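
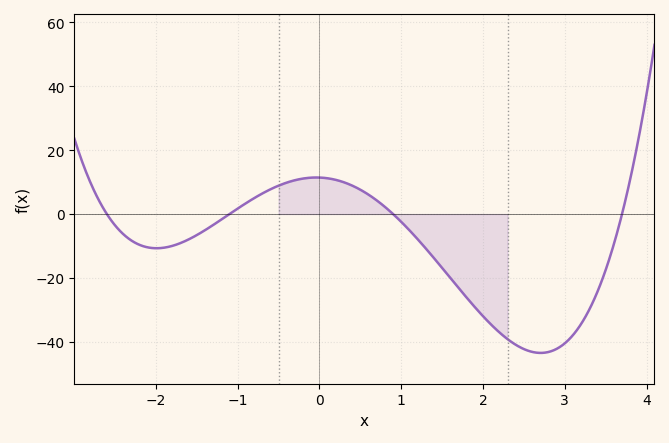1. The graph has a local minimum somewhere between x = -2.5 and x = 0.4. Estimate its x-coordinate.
-1.99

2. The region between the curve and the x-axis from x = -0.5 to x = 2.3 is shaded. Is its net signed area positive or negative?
negative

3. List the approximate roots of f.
-2.6, -1.1, 0.9, 3.7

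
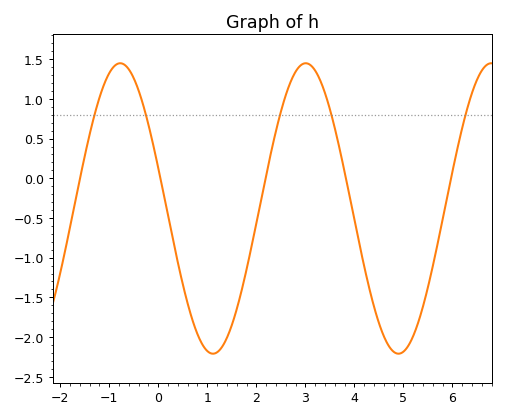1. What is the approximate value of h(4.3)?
-1.35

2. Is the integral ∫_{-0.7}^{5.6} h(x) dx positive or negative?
negative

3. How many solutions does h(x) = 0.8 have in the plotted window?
5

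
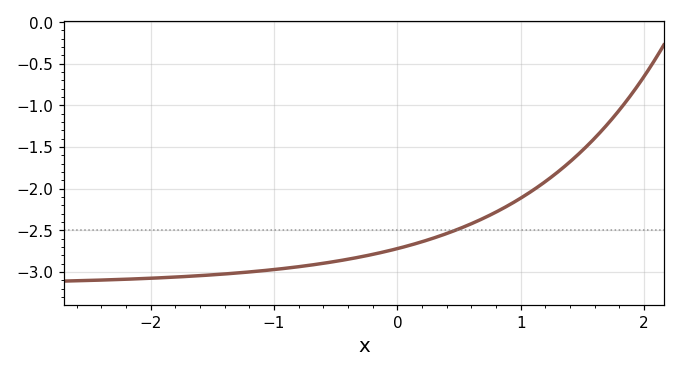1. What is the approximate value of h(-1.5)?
-3.04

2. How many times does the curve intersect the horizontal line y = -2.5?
1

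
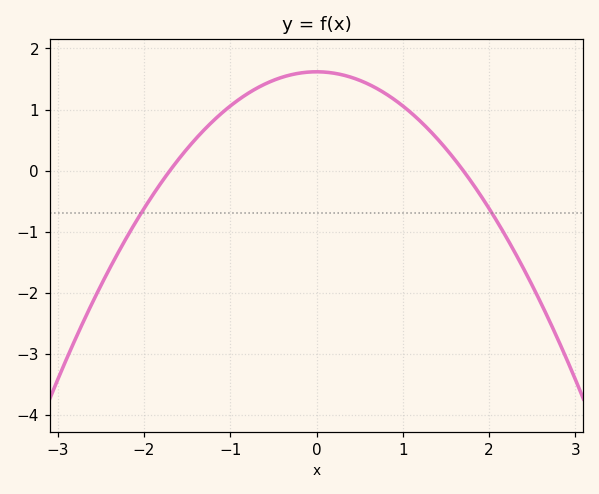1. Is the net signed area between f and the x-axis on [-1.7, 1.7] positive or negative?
positive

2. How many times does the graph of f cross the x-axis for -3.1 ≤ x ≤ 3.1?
2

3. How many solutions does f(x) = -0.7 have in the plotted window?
2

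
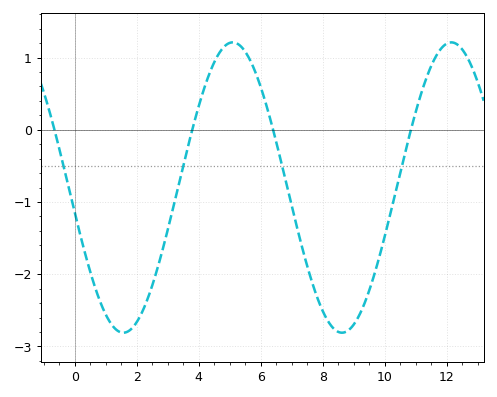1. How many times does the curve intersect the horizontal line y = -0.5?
4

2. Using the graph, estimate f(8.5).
-2.8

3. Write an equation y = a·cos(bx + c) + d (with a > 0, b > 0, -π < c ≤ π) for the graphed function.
y = 2.01cos(0.89x + 1.8) - 0.8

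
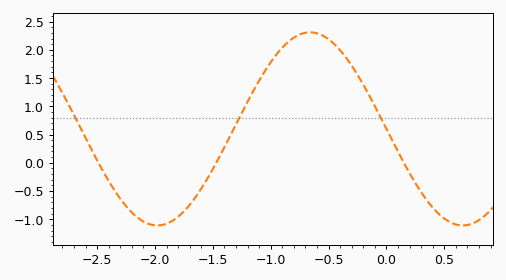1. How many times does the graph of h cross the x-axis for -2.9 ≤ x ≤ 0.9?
3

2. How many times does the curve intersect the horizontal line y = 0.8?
3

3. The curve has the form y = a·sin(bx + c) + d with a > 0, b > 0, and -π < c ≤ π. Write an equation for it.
y = 1.71sin(2.4x - 3.1) + 0.6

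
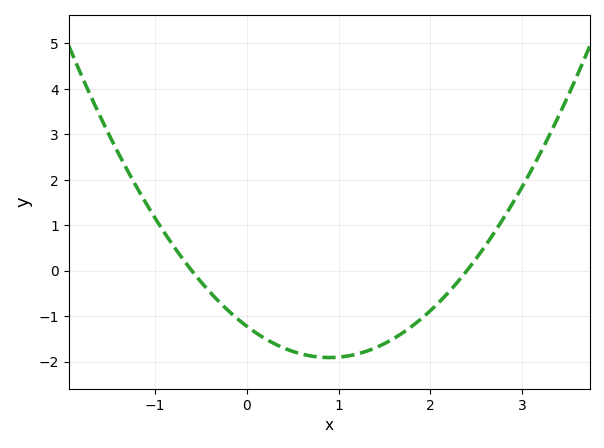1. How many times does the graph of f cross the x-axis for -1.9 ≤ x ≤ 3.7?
2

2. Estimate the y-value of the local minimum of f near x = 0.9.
-1.91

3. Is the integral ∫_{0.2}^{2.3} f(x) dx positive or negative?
negative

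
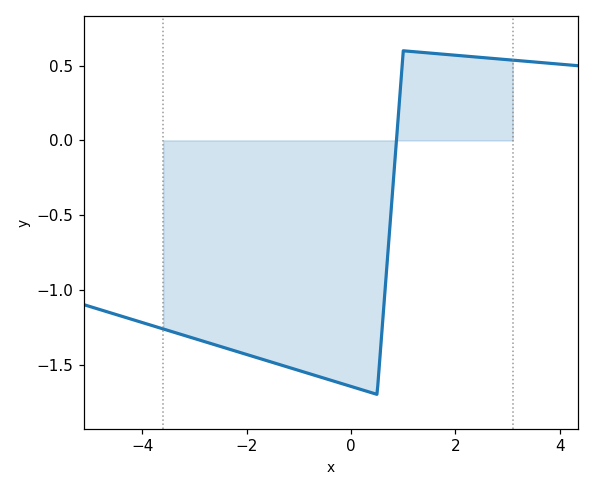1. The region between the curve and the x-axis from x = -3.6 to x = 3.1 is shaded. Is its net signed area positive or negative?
negative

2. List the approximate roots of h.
0.87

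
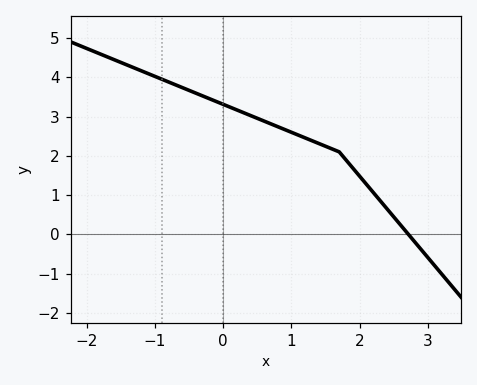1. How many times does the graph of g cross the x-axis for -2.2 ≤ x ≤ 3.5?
1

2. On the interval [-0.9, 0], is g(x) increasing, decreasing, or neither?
decreasing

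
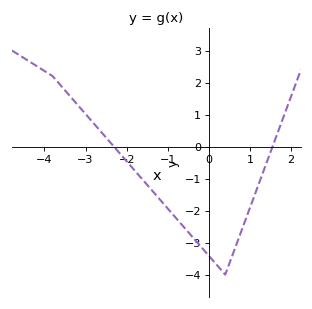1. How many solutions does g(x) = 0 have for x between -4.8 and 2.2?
2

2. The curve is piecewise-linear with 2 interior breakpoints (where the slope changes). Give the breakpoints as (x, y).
(-3.8, 2.2); (0.4, -4)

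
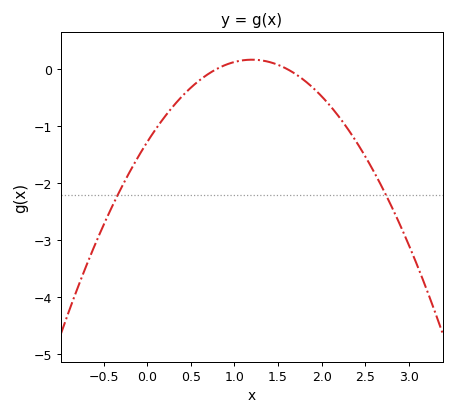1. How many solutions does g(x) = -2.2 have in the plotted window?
2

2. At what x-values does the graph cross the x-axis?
0.8, 1.6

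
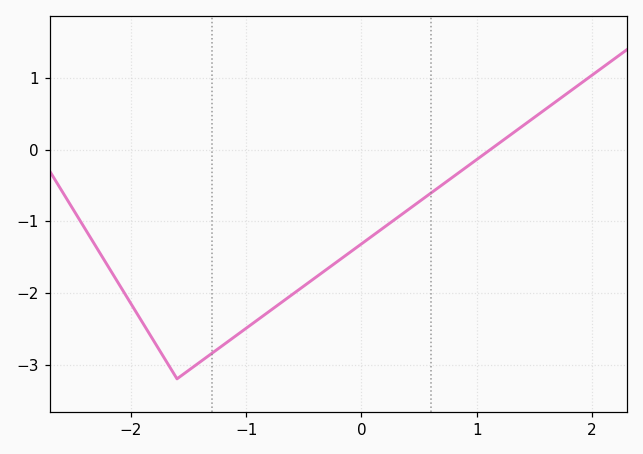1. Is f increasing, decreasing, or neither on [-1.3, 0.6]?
increasing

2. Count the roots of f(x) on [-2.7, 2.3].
1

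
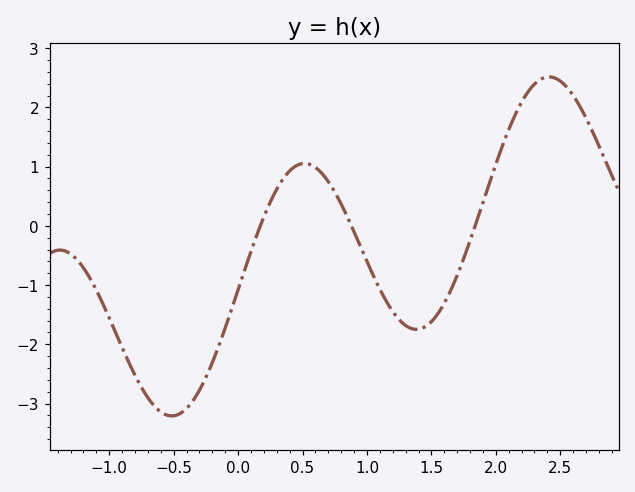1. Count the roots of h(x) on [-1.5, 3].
3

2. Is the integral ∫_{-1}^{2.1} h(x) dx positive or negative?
negative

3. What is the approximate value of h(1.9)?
0.4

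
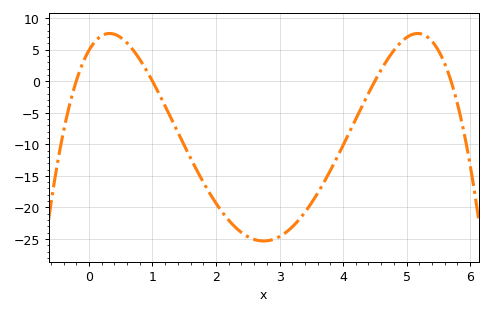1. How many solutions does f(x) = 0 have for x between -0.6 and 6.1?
4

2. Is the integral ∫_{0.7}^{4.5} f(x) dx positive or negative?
negative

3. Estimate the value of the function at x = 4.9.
6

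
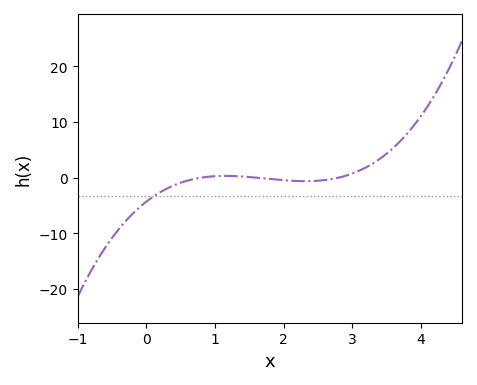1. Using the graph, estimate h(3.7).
6.58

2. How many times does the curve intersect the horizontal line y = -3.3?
1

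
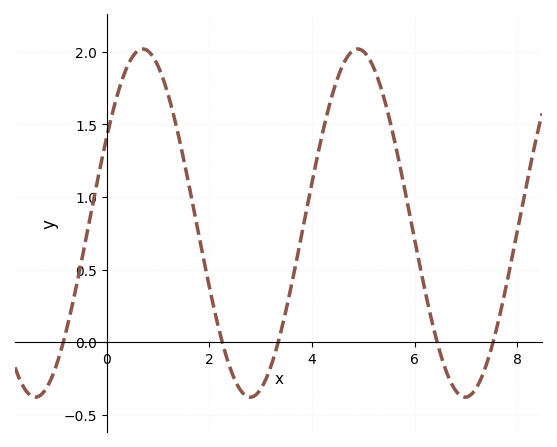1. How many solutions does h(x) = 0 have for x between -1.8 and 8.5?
5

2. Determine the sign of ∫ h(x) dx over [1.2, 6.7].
positive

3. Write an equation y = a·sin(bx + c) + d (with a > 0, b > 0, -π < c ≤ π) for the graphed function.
y = 1.2sin(1.5x + 0.52) + 0.82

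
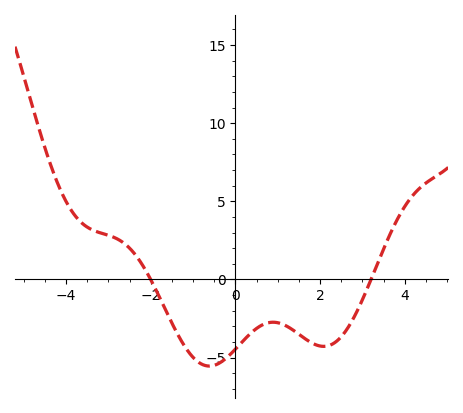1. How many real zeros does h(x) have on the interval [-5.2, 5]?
2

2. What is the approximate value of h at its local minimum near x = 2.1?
-4.28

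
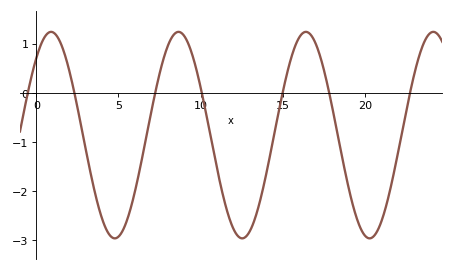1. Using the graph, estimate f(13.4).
-2.47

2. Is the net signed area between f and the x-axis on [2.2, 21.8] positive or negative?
negative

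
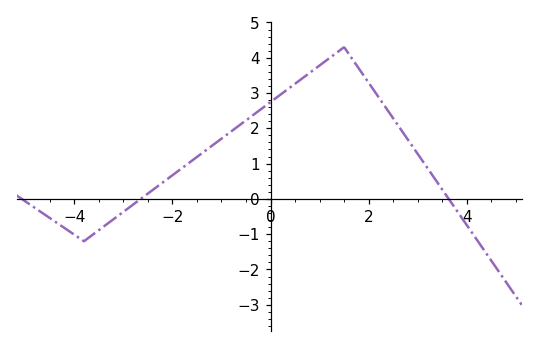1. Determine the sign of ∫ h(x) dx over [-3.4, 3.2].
positive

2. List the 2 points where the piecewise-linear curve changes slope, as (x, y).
(-3.8, -1.2); (1.5, 4.3)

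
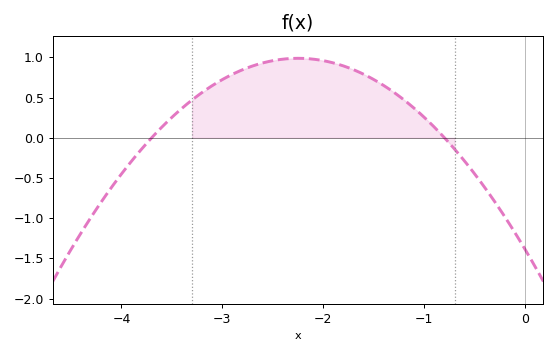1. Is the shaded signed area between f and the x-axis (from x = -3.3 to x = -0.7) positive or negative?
positive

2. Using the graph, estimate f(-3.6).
0.132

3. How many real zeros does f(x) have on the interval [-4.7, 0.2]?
2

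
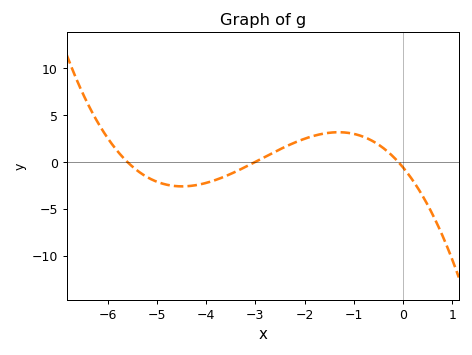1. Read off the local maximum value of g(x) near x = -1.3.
3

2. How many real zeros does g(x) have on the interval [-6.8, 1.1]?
3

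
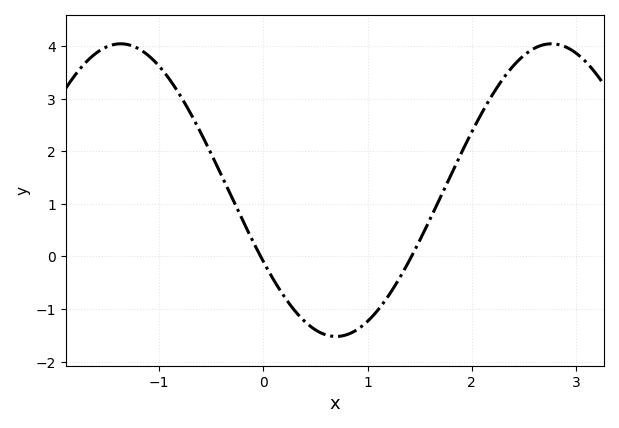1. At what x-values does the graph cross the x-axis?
-0.027, 1.42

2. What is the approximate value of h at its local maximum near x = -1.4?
4.04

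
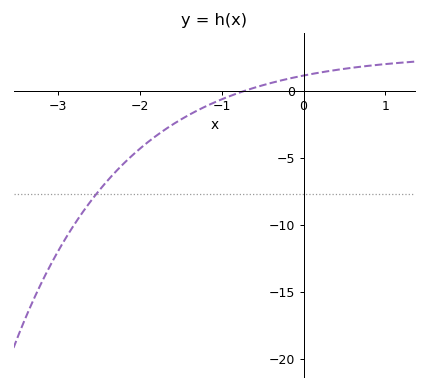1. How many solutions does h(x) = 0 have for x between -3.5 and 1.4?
1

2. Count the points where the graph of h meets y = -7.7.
1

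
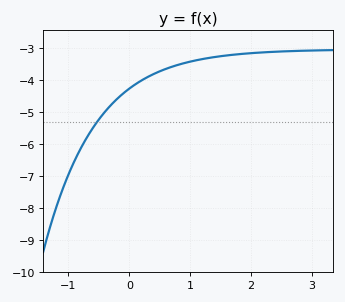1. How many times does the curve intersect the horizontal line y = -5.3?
1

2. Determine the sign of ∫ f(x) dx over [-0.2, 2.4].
negative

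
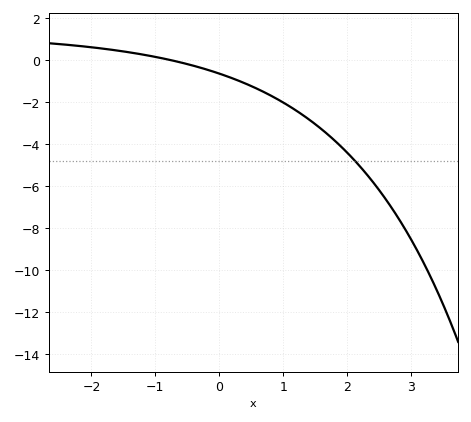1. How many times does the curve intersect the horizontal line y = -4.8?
1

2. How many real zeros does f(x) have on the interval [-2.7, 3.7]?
1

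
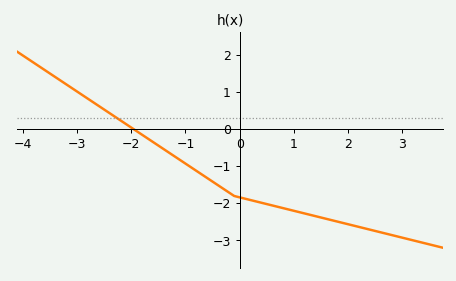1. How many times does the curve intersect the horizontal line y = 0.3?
1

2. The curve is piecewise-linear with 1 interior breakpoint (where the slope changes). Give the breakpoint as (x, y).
(-0.1, -1.8)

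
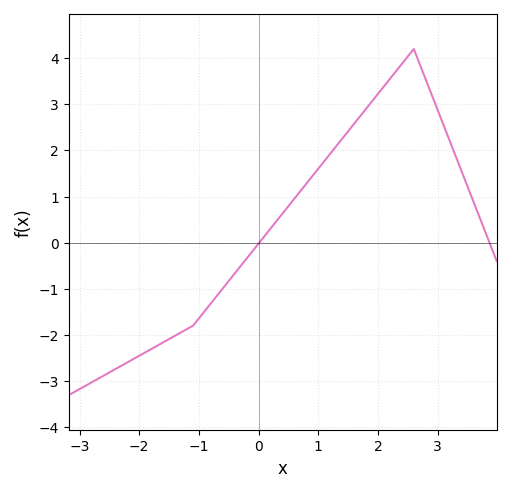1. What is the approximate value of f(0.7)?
1.12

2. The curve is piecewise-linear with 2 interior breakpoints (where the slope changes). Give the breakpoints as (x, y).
(-1.1, -1.8); (2.6, 4.2)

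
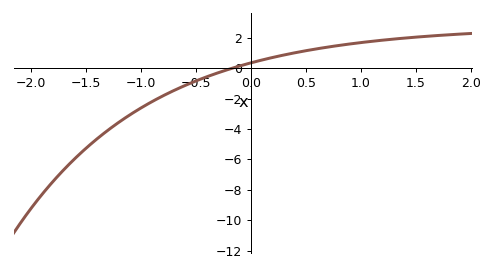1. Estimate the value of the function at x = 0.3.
0.8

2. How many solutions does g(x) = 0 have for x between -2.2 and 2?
1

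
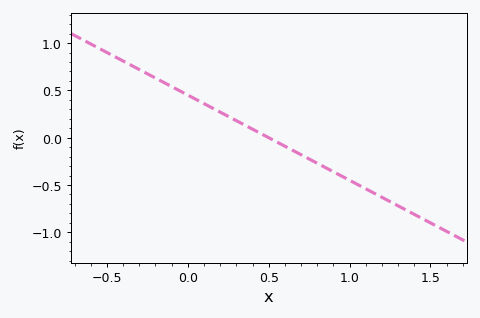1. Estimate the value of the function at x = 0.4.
0.1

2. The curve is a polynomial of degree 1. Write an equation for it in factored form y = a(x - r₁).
y = -0.9(x - 0.5)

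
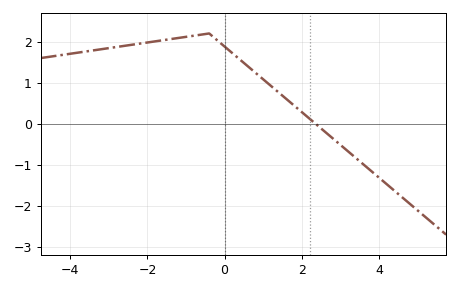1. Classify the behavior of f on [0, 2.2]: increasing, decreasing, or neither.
decreasing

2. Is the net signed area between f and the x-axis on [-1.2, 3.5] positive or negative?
positive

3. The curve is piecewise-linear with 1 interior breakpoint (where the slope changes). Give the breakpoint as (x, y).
(-0.4, 2.2)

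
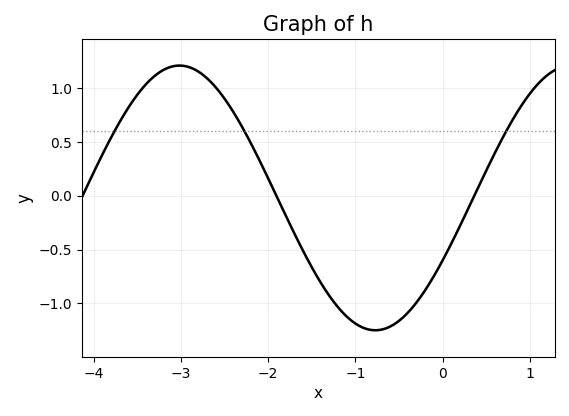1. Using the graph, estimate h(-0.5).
-1.15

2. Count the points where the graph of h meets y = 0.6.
3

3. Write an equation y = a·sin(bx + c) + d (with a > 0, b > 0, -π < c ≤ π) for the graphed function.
y = 1.23sin(1.4x - 0.49) - 0.02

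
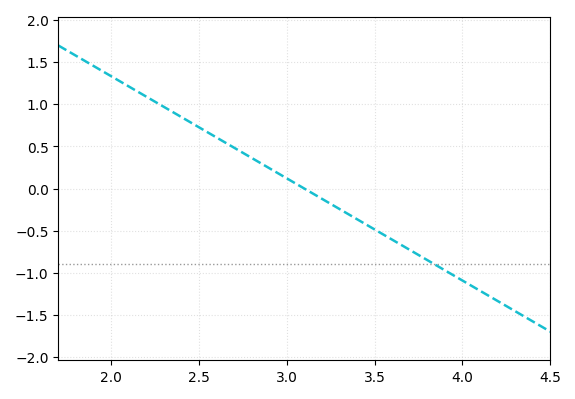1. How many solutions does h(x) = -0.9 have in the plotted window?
1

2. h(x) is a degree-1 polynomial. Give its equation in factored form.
y = -1.21(x - 3.1)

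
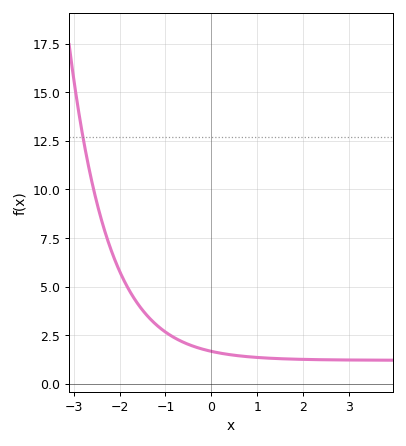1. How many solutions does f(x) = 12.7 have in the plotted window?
1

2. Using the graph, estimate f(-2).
5.81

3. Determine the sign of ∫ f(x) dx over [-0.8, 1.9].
positive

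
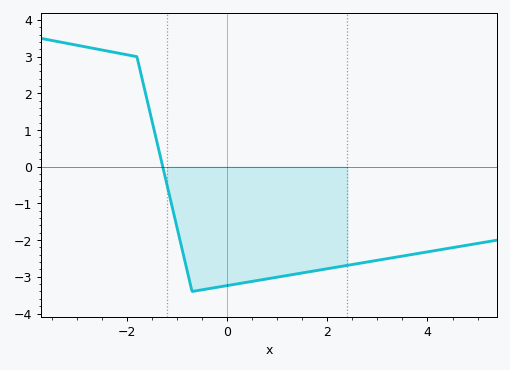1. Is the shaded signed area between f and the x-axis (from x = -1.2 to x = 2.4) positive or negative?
negative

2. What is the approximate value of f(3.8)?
-2.4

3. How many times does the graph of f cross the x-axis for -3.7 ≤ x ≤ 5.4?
1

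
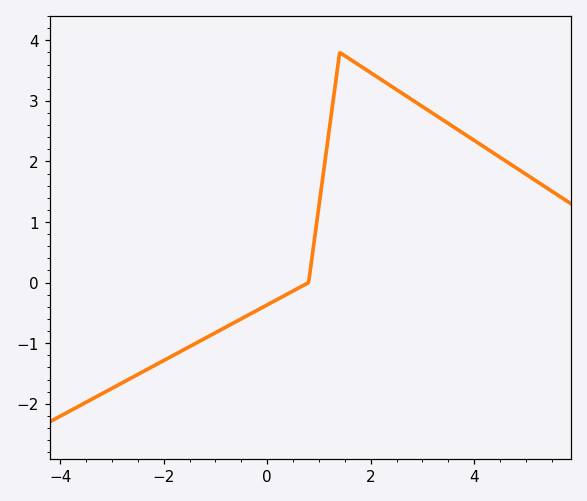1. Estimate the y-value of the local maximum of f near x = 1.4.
3.8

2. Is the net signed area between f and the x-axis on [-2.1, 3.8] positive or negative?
positive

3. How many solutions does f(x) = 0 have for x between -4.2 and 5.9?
1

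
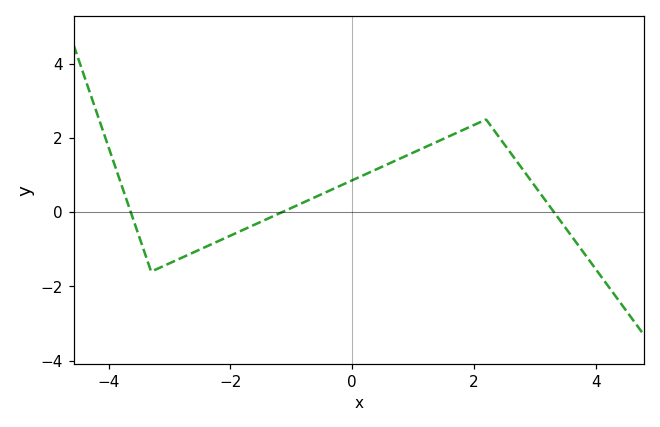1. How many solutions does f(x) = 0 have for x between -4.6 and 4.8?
3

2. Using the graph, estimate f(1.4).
2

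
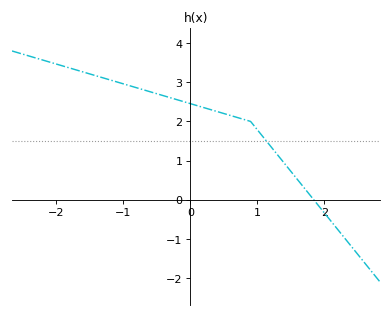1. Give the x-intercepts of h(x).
1.84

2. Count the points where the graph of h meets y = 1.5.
1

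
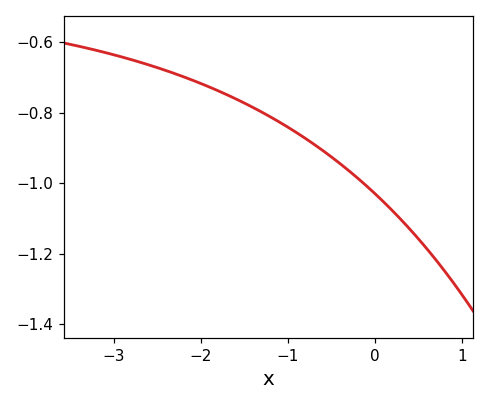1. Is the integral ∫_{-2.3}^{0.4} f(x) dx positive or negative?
negative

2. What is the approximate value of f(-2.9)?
-0.643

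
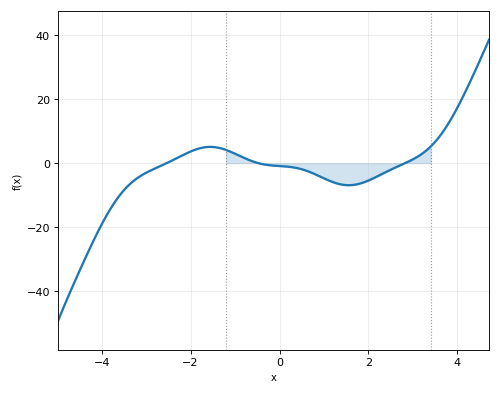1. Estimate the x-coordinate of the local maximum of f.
-1.6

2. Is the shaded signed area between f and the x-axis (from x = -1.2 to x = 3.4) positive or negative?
negative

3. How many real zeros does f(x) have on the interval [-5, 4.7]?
3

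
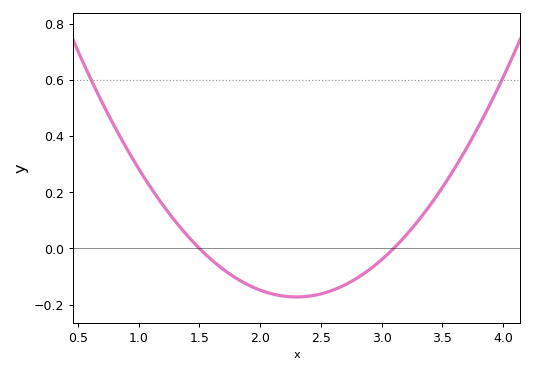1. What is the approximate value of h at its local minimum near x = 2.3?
-0.18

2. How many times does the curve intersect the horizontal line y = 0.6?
2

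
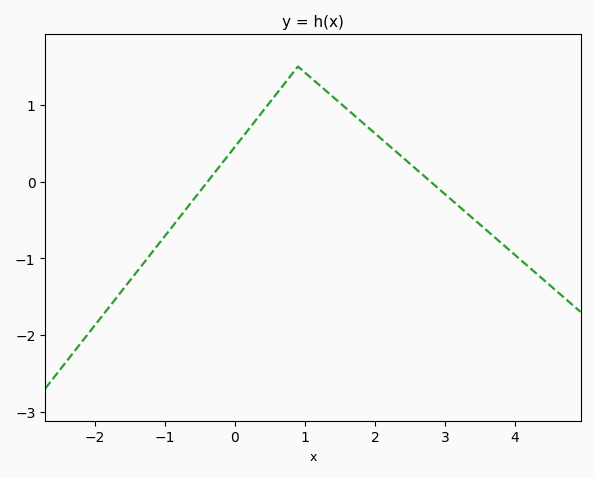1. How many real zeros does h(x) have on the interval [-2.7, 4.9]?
2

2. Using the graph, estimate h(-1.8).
-1.6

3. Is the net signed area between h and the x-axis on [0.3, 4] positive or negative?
positive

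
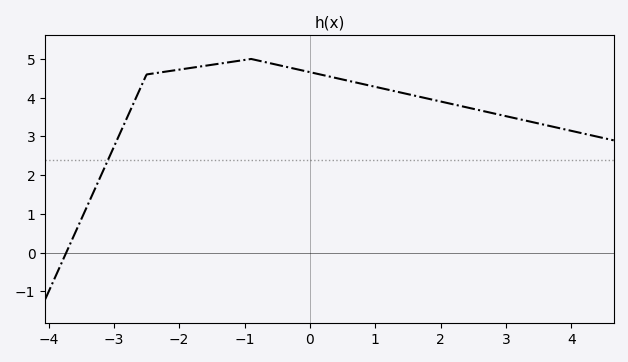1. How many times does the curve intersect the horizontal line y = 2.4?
1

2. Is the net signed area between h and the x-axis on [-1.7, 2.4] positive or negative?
positive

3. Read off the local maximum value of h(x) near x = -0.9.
5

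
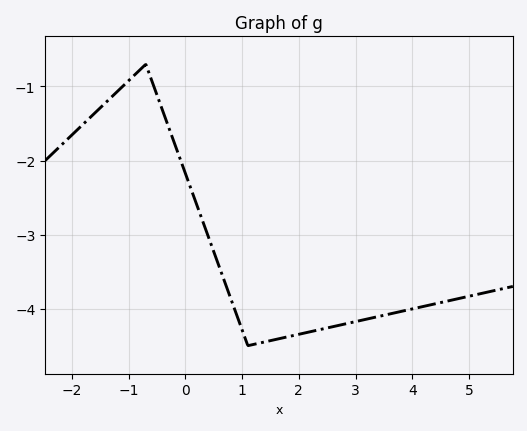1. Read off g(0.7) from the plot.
-3.7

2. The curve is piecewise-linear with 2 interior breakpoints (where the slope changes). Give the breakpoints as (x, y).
(-0.7, -0.7); (1.1, -4.5)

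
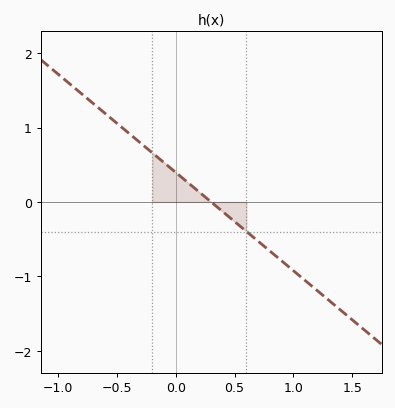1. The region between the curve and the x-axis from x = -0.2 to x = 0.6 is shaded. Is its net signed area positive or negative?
positive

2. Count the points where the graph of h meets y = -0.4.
1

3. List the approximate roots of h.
0.3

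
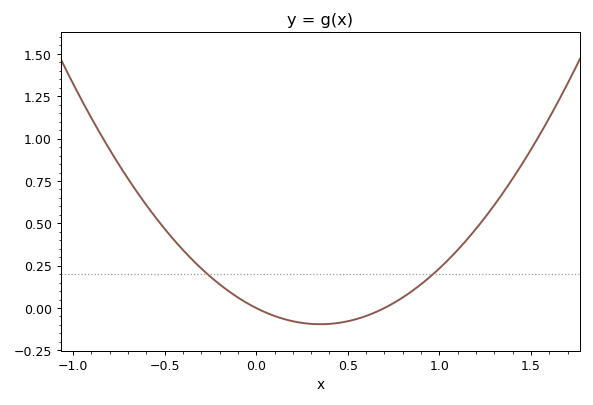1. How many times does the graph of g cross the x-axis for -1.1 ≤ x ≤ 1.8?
2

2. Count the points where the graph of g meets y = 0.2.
2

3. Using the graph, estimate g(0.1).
-0.04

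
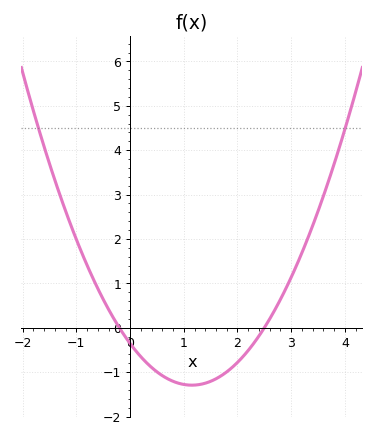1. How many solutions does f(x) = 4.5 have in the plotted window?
2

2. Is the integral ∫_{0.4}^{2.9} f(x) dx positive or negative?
negative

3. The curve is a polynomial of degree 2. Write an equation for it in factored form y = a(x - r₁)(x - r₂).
y = 0.71(x + 0.2)(x - 2.5)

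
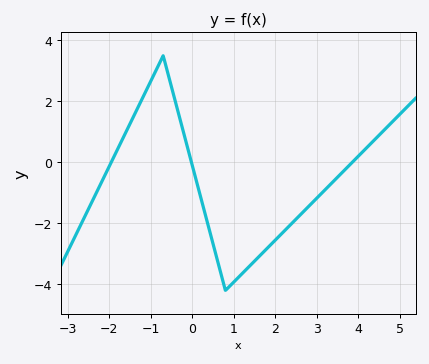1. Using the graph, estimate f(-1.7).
0.8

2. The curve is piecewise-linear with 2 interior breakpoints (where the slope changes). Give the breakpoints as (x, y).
(-0.7, 3.5); (0.8, -4.2)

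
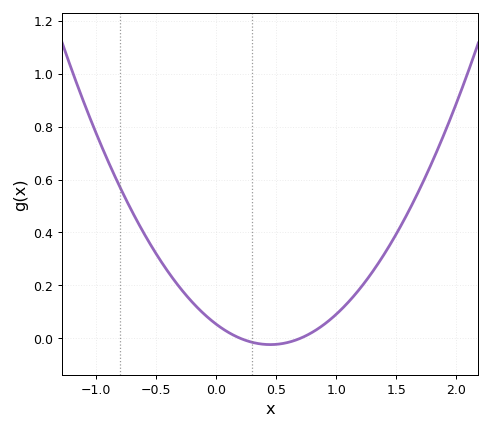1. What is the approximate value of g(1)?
0.091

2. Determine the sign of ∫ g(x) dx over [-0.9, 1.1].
positive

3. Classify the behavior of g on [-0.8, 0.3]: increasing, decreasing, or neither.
decreasing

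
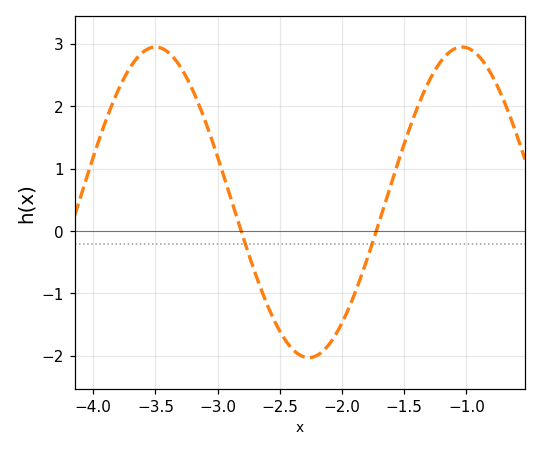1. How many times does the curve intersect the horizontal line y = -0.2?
2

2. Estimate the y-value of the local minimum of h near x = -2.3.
-2.03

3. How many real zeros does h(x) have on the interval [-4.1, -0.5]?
2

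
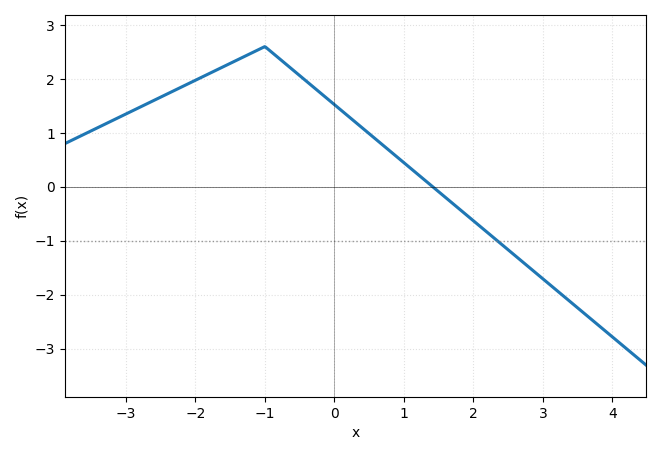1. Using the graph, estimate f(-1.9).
2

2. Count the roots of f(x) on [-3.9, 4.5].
1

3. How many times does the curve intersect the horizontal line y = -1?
1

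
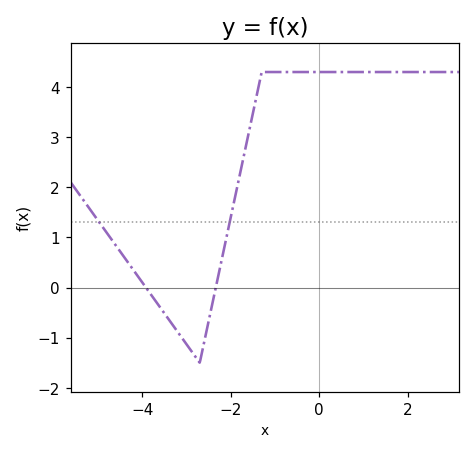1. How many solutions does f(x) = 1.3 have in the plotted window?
2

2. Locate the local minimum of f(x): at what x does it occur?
-2.7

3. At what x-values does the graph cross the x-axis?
-3.92, -2.34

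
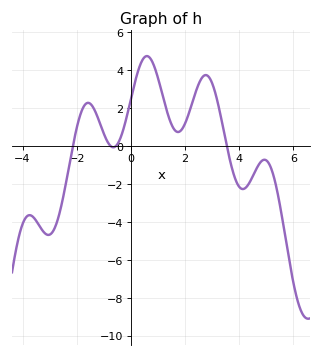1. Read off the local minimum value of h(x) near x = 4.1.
-2.2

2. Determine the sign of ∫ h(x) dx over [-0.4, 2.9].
positive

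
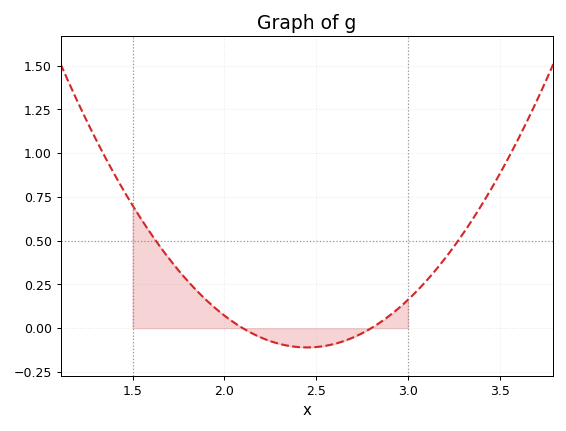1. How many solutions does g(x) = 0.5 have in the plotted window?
2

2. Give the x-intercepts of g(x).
2.1, 2.8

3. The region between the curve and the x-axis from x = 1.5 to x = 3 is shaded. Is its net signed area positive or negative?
positive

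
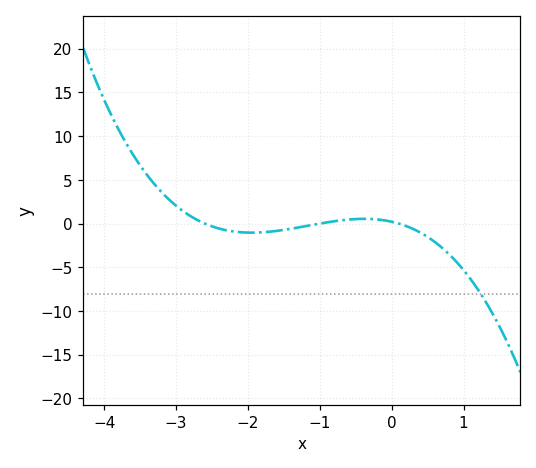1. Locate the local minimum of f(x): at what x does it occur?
-1.9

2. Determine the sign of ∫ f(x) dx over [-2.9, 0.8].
negative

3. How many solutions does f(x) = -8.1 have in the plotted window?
1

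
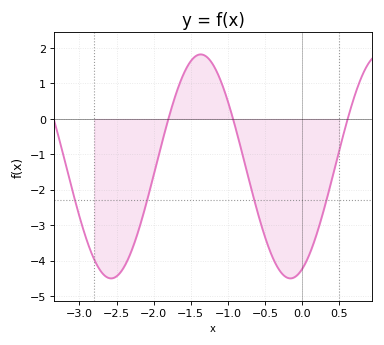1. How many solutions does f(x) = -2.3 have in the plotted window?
4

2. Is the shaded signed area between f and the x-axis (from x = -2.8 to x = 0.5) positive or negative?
negative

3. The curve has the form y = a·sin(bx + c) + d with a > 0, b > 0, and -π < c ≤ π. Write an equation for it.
y = 3.16sin(2.6x - 1.16) - 1.34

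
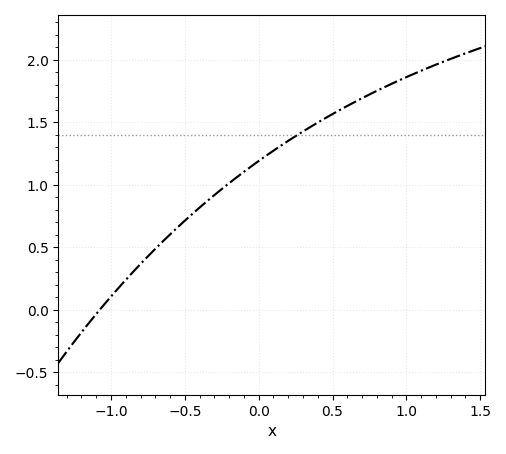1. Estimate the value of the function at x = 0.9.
1.81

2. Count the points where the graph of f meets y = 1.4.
1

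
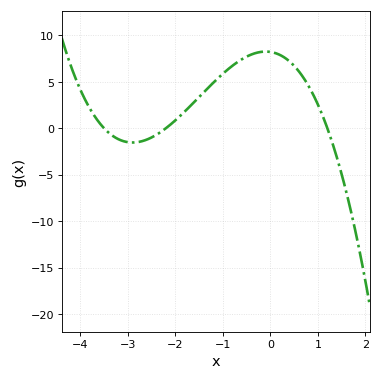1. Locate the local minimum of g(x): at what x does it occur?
-2.9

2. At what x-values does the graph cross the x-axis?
-3.5, -2.2, 1.2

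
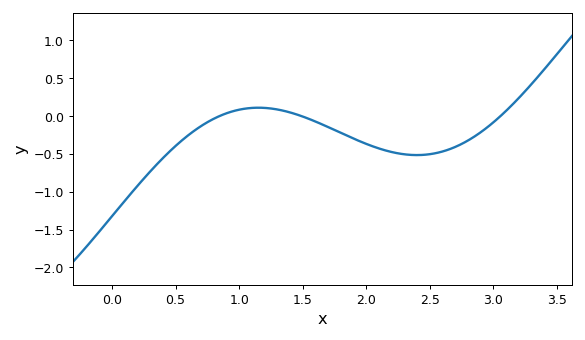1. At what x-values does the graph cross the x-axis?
0.849, 1.49, 3.06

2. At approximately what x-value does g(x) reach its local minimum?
2.4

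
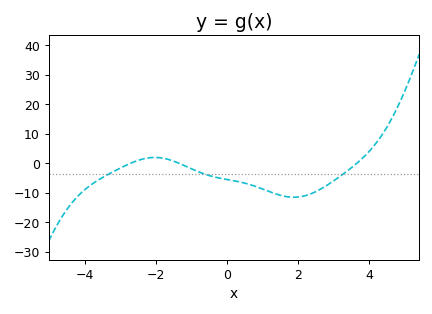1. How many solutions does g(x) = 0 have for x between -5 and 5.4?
3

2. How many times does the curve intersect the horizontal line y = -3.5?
3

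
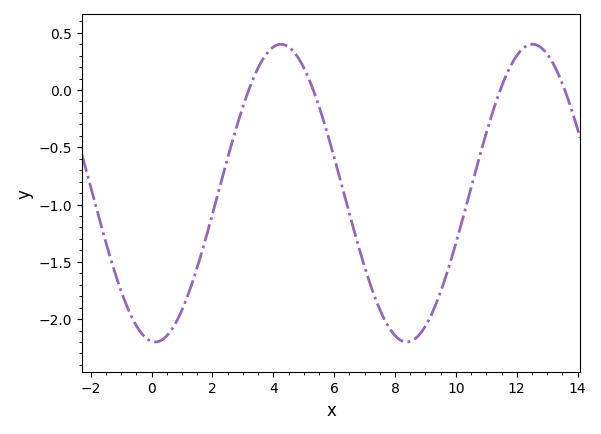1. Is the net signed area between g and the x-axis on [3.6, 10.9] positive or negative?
negative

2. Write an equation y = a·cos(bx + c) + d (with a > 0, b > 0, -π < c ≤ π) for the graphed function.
y = 1.3cos(0.76x + 3.1) - 0.9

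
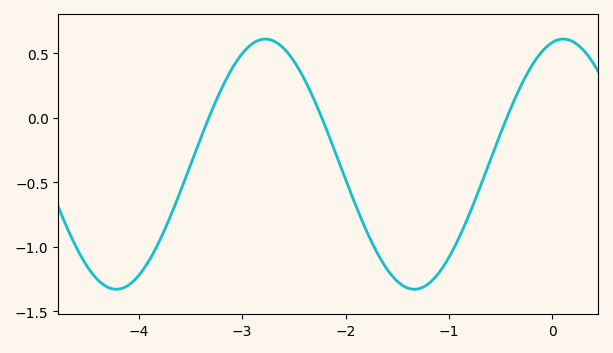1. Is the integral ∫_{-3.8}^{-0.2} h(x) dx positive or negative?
negative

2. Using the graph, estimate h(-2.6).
0.55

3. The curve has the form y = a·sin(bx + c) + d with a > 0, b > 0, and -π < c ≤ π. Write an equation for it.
y = 0.97sin(2.2x + 1.3) - 0.36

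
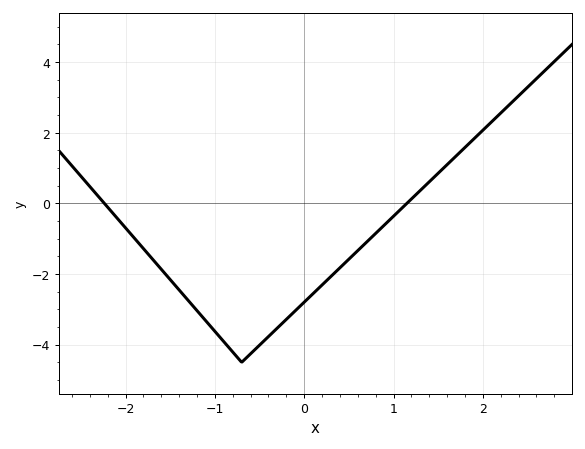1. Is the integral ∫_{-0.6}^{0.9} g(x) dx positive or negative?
negative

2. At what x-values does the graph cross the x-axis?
-2.2, 1.1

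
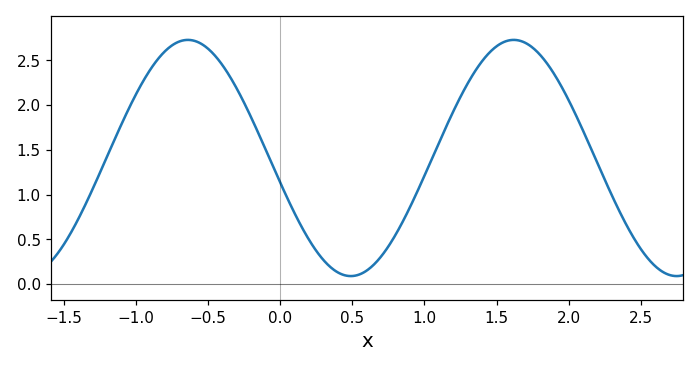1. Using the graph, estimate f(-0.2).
1.86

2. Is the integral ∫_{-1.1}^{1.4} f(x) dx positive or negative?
positive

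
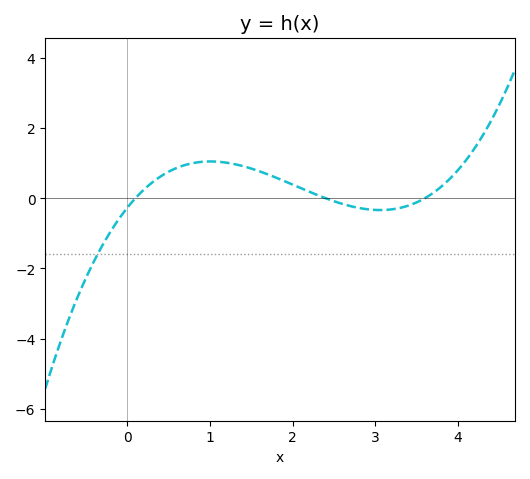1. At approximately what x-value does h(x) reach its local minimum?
3.1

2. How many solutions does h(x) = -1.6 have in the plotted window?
1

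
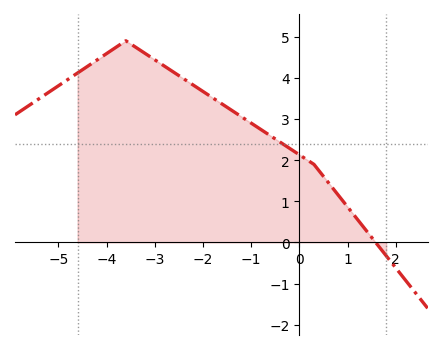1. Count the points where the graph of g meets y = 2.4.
1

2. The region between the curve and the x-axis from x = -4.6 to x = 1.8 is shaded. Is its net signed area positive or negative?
positive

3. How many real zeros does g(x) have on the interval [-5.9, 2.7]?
1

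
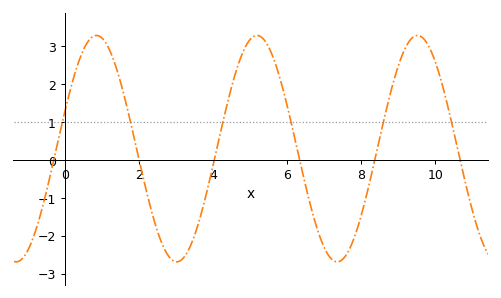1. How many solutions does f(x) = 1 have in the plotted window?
6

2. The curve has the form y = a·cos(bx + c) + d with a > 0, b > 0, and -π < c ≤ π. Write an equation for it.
y = 2.99cos(1.45x - 1.24) + 0.3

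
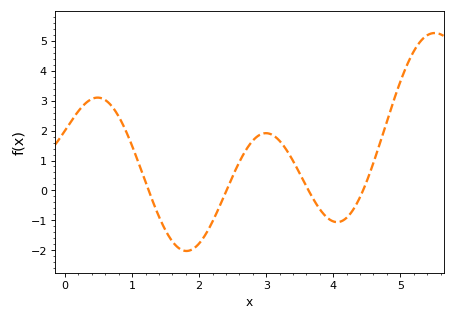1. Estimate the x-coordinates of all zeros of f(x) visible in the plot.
1.2, 2.4, 3.6, 4.4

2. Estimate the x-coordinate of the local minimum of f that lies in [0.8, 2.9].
1.8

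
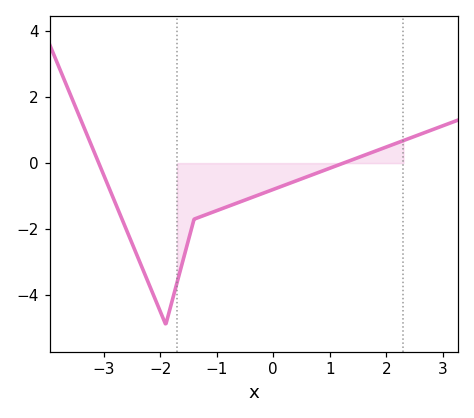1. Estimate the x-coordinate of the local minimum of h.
-1.9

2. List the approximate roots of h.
-3.08, 1.24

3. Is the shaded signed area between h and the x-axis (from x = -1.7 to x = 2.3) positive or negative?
negative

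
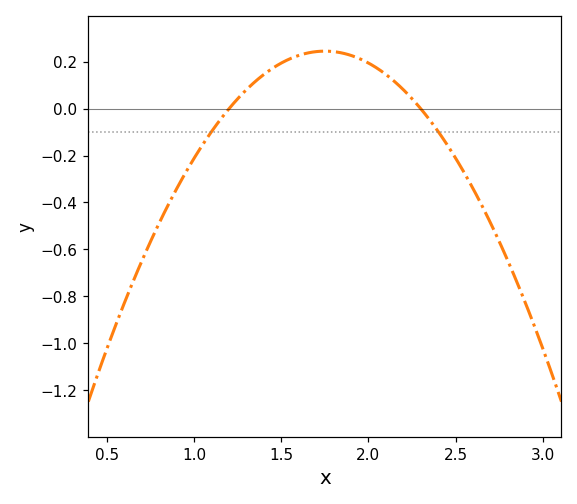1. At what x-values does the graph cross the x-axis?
1.2, 2.3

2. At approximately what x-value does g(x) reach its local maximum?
1.75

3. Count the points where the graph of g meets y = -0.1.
2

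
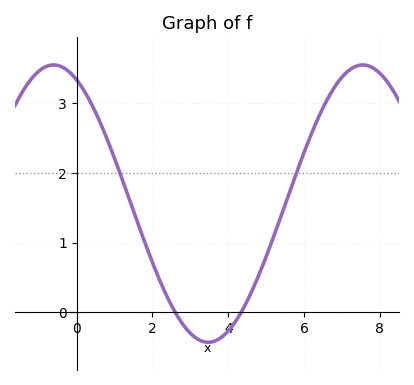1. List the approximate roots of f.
2.6, 4.4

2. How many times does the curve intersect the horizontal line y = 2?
2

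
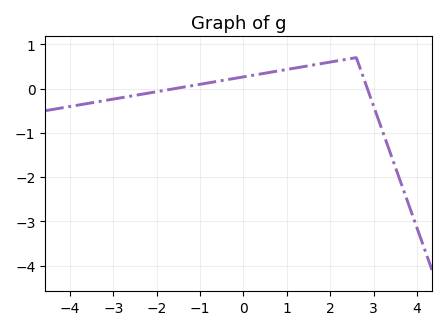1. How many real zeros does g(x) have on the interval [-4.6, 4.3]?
2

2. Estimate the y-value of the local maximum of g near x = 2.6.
0.7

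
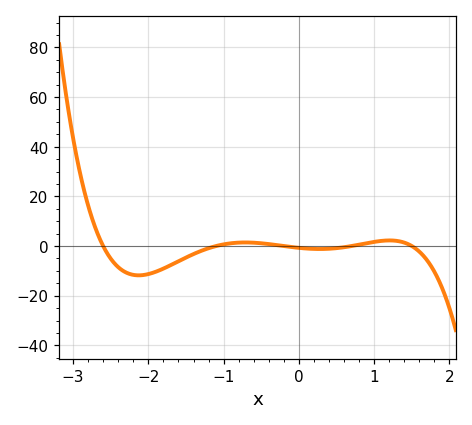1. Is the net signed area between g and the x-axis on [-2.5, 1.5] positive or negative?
negative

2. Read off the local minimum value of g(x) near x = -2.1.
-11.8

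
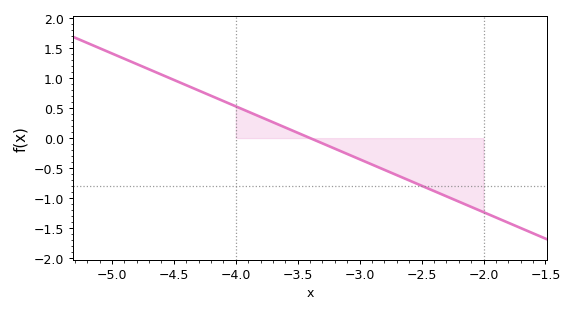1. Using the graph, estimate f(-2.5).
-0.792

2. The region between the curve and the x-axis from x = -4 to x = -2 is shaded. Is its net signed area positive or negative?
negative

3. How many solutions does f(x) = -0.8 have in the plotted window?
1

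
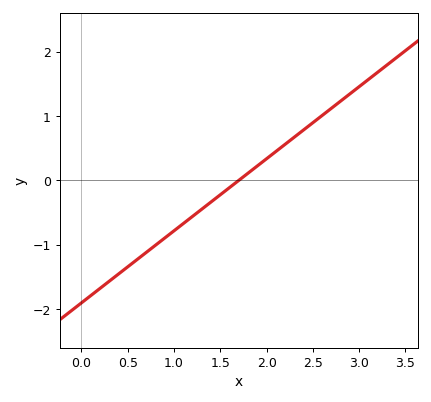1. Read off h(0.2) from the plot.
-1.68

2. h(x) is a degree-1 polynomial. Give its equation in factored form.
y = 1.12(x - 1.7)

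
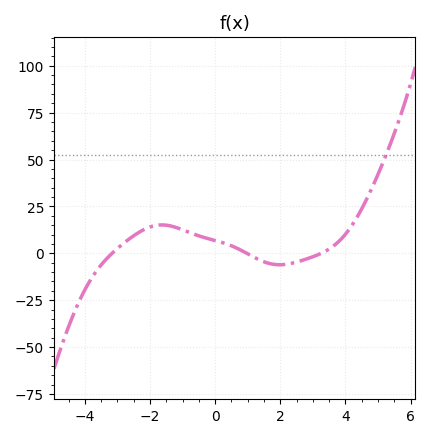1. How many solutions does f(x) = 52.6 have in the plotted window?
1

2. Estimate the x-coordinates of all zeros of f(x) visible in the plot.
-3.16, 0.969, 3.26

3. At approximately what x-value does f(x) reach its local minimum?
1.98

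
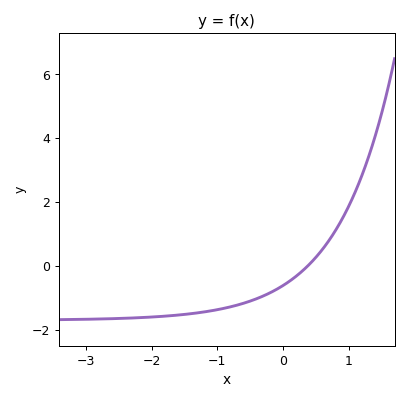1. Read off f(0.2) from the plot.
-0.327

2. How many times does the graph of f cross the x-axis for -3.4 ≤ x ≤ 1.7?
1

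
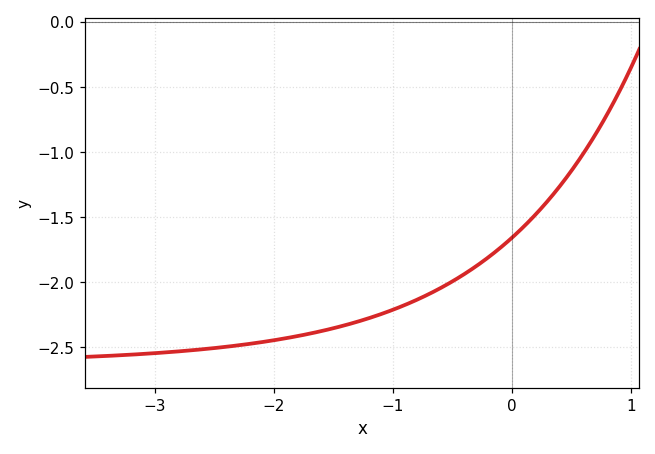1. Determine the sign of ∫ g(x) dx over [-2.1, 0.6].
negative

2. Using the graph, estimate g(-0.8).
-2.14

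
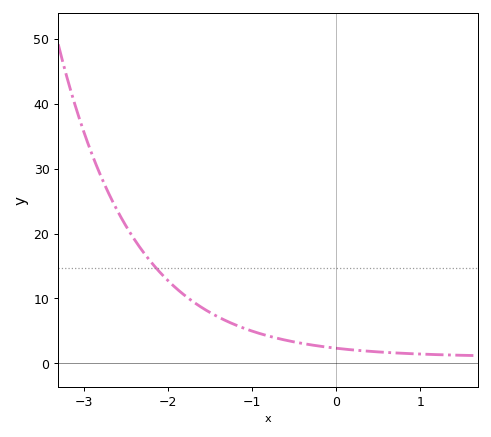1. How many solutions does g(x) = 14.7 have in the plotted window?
1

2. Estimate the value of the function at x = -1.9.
11.5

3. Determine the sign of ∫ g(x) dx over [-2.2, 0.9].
positive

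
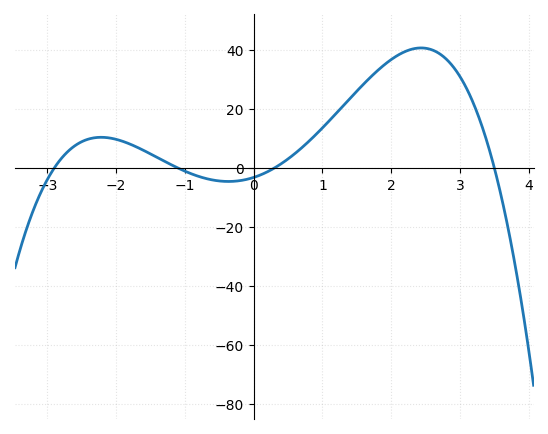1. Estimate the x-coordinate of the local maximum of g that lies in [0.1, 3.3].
2.43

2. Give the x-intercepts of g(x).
-2.9, -1.1, 0.3, 3.5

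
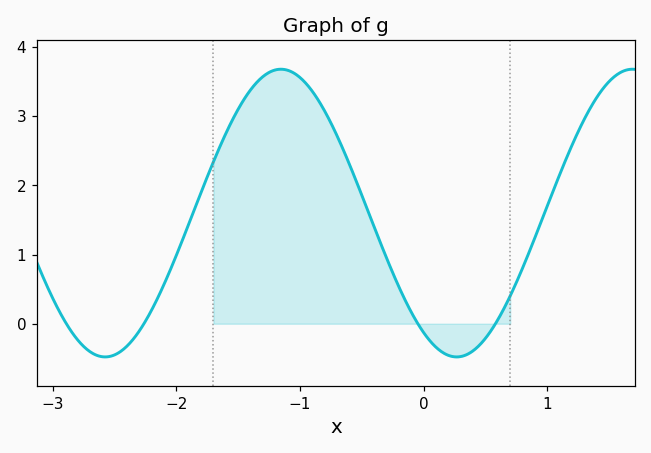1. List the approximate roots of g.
-2.89, -2.26, -0.047, 0.581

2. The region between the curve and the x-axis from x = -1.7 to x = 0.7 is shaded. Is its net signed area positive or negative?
positive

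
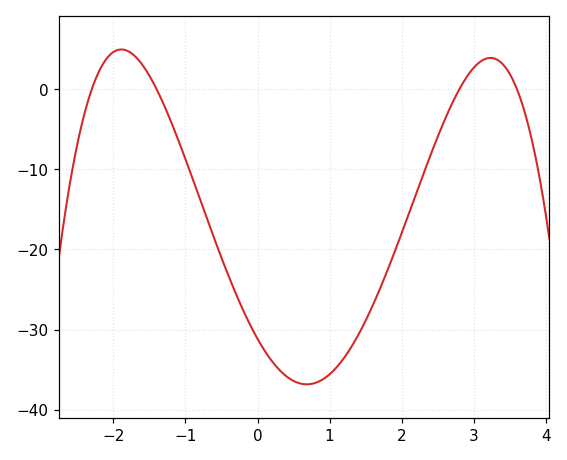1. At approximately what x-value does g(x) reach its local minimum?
0.7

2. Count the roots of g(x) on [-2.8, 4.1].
4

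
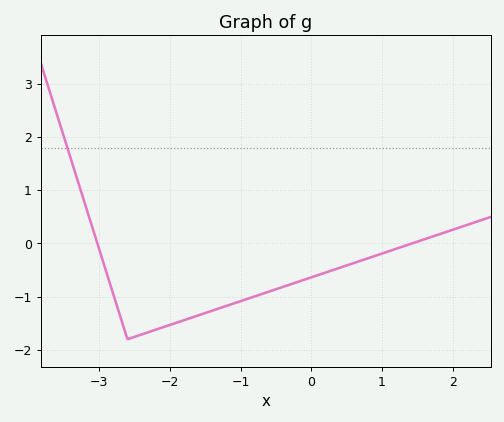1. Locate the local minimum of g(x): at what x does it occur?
-2.6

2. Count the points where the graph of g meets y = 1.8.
1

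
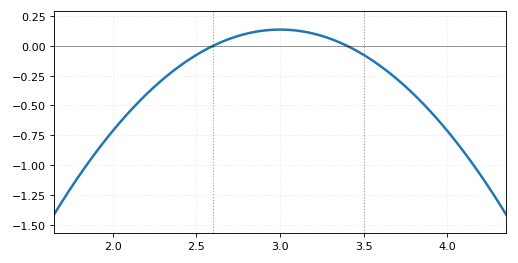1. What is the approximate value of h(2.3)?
-0.28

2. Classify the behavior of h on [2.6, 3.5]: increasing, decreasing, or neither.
neither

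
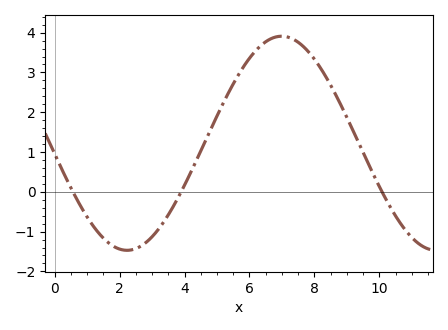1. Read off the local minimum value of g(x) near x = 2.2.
-1.47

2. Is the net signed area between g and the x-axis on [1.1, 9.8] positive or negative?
positive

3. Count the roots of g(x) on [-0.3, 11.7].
3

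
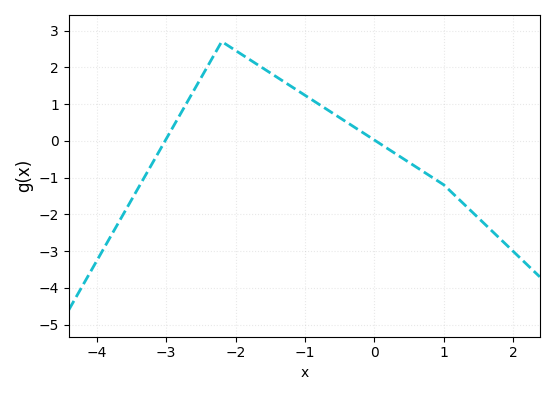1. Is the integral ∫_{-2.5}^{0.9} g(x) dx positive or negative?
positive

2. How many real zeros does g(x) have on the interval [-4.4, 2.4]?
2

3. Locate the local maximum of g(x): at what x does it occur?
-2.2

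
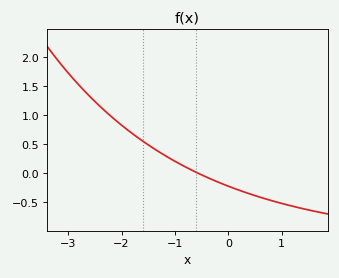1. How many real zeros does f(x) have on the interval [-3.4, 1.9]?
1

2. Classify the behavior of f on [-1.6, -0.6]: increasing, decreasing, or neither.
decreasing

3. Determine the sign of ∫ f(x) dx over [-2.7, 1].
positive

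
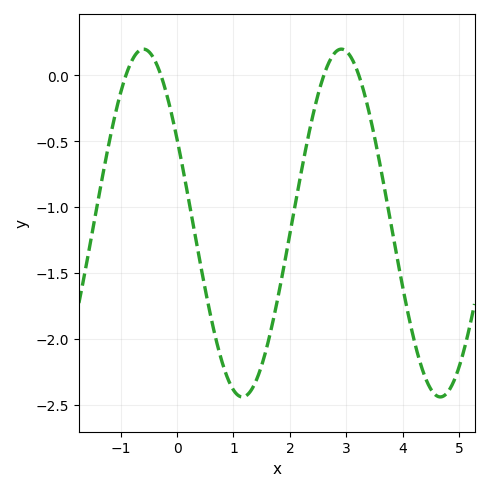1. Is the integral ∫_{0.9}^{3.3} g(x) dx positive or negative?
negative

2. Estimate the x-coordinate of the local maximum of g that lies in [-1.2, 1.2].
-0.598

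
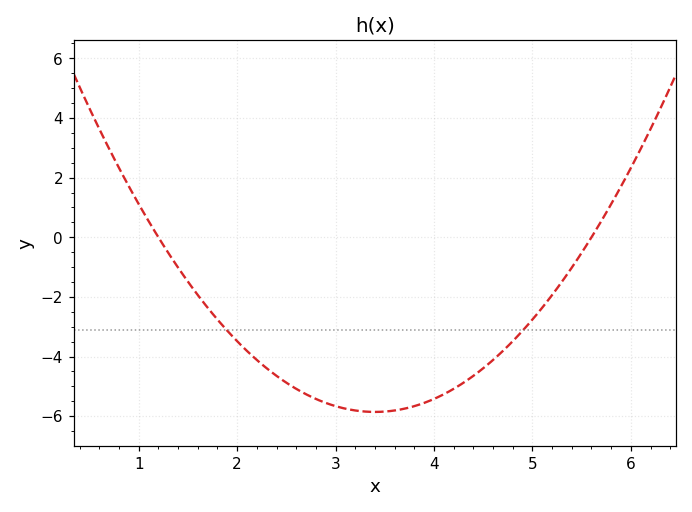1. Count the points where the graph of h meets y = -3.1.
2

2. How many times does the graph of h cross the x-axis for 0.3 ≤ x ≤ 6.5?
2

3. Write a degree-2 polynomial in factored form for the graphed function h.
y = 1.21(x - 1.2)(x - 5.6)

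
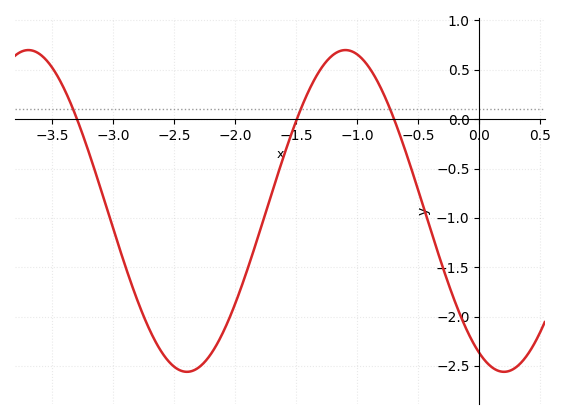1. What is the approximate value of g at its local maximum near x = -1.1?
0.7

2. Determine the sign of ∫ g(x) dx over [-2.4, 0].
negative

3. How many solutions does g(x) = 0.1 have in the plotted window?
3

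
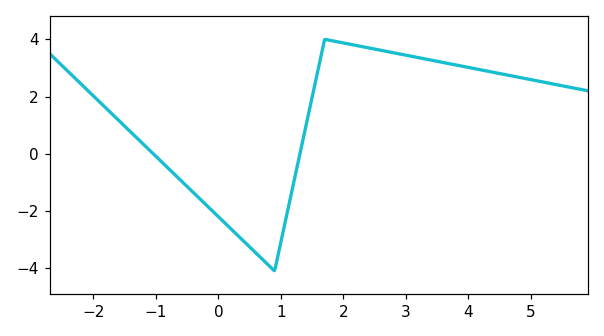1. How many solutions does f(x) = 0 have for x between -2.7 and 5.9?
2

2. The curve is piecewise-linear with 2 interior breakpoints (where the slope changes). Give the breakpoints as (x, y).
(0.9, -4.1); (1.7, 4)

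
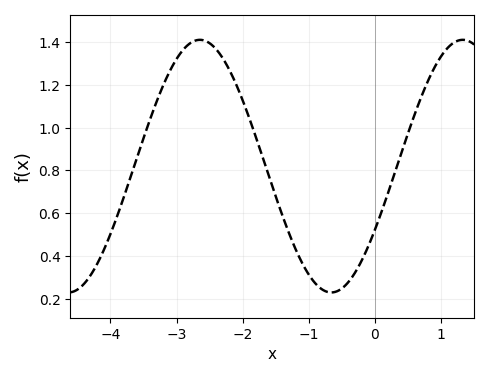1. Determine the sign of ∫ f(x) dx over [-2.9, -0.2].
positive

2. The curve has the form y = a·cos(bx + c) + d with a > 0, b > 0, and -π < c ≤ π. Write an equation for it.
y = 0.59cos(1.6x - 2.1) + 0.82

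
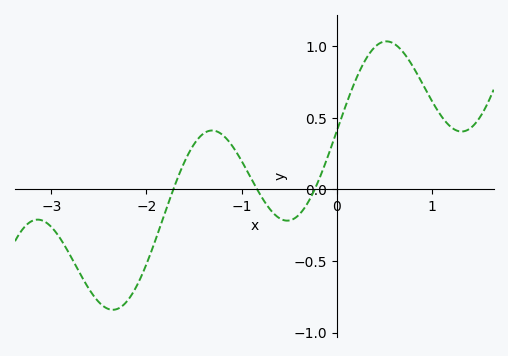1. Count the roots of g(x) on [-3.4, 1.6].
3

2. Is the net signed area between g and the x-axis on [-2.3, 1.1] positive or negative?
positive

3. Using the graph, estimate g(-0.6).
-0.202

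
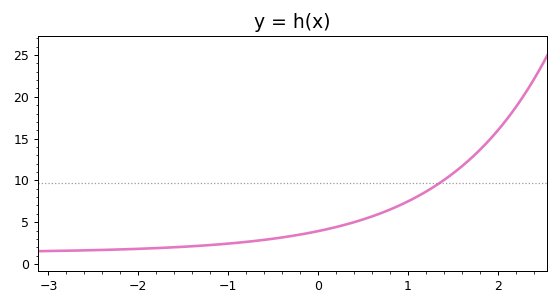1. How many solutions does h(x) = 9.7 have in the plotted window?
1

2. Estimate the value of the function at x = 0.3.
4.7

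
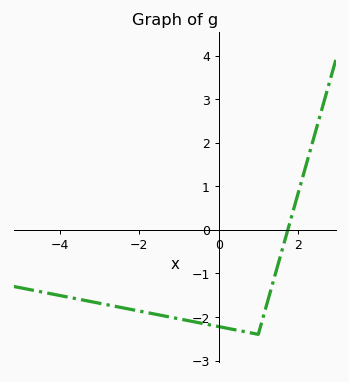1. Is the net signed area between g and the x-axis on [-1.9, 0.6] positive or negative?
negative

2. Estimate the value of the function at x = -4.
-1.51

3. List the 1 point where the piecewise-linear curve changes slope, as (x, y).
(1, -2.4)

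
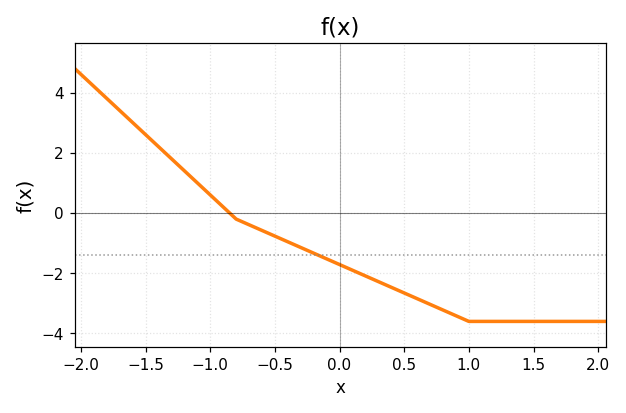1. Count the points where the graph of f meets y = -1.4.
1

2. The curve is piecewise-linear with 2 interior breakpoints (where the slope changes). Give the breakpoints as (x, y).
(-0.8, -0.2); (1, -3.6)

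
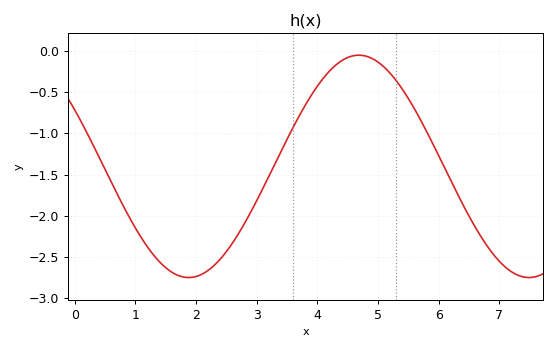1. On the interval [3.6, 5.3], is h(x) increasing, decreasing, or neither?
neither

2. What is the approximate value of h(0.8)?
-1.88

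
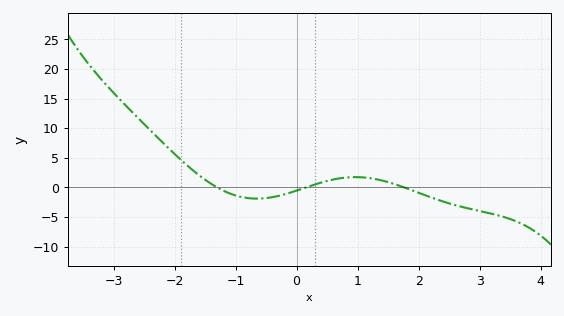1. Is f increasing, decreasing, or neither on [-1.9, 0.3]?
neither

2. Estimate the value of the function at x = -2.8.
13.8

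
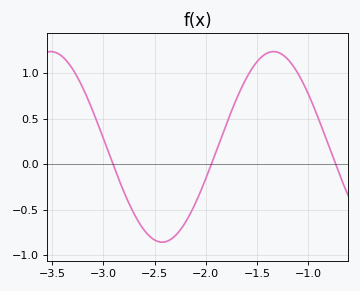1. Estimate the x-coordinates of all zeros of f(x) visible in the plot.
-2.91, -1.95, -0.733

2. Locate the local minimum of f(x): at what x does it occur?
-2.43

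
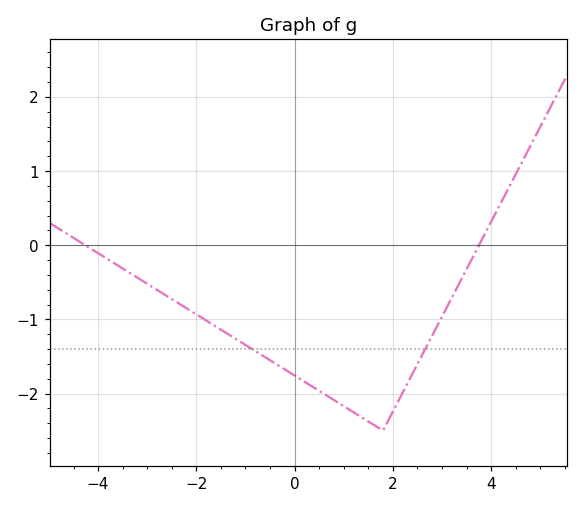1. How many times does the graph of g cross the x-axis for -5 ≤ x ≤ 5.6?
2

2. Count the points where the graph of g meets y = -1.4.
2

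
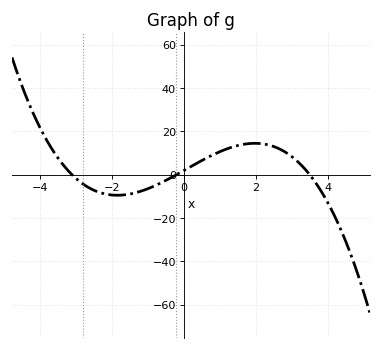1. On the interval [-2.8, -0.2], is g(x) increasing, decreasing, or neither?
neither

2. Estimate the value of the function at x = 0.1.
2.81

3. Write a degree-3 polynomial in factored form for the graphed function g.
y = -0.86(x + 3.1)(x + 0.2)(x - 3.5)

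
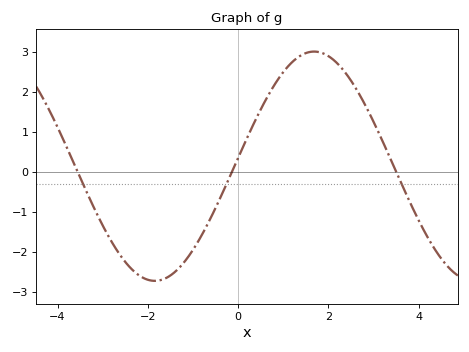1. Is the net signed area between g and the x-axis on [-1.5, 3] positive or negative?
positive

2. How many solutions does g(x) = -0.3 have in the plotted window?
3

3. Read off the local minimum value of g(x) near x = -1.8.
-2.72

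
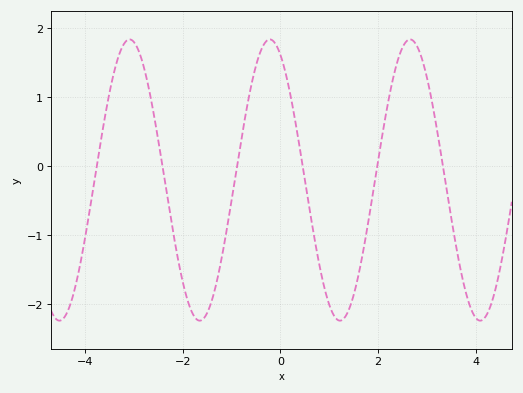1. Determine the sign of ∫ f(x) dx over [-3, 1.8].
negative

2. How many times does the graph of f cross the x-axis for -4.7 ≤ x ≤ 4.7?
6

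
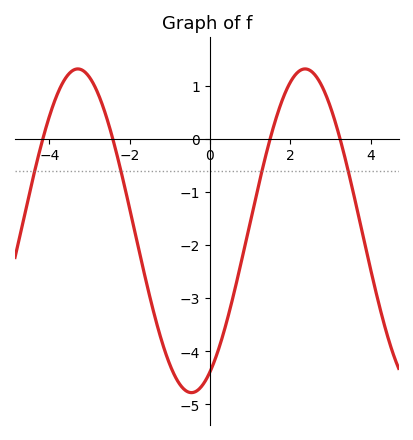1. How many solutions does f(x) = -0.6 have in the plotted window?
4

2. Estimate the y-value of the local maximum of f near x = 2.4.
1.3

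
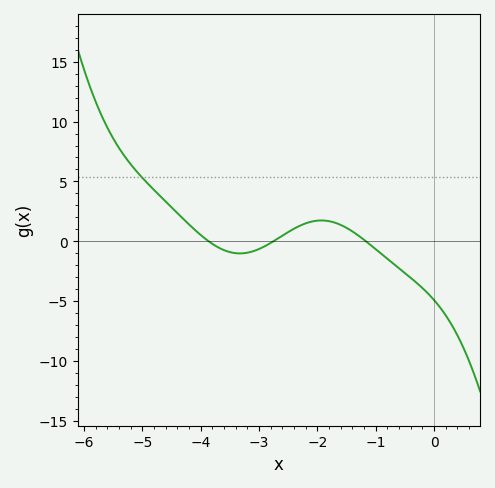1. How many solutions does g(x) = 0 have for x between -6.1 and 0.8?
3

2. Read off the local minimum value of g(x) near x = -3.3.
-1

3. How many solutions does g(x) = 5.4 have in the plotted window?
1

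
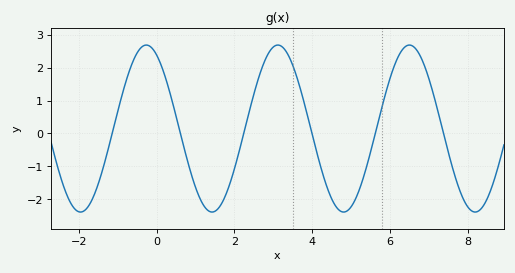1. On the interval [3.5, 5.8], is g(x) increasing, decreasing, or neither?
neither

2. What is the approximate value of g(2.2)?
-0.18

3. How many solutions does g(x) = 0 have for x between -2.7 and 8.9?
6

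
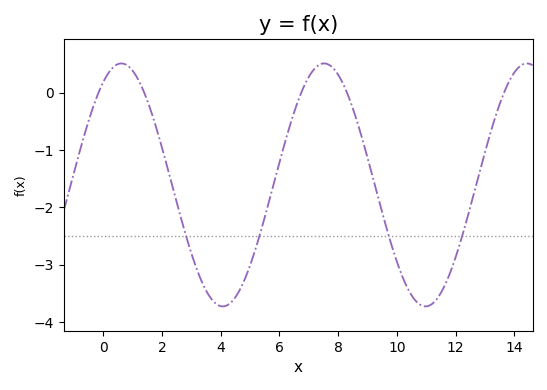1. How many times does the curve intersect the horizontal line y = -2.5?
4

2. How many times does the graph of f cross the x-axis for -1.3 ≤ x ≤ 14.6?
5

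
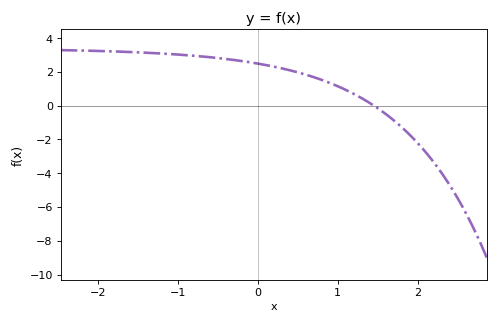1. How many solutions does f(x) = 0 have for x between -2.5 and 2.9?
1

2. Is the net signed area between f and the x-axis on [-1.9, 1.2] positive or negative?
positive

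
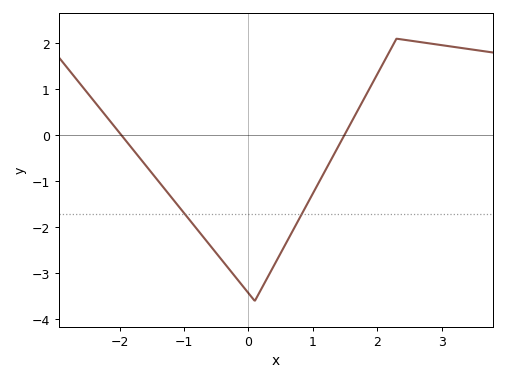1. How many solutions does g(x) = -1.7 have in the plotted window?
2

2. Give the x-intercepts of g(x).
-2, 1.5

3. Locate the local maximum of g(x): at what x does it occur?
2.3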